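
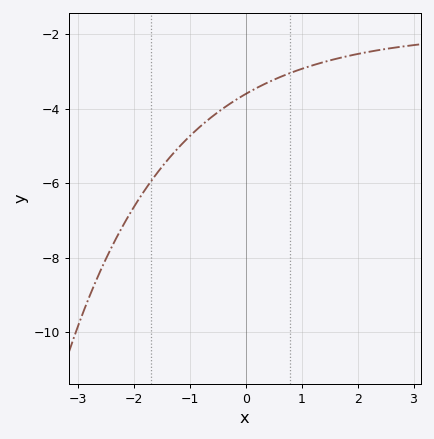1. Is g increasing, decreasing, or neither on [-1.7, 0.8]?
increasing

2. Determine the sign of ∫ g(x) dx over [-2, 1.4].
negative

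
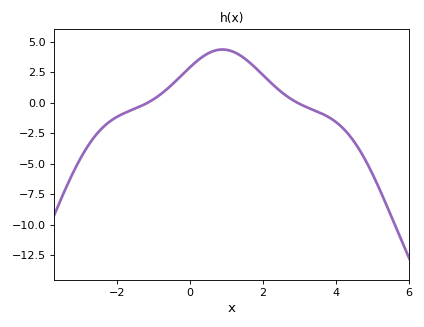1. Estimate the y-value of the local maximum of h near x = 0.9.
4.35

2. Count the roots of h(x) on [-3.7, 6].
2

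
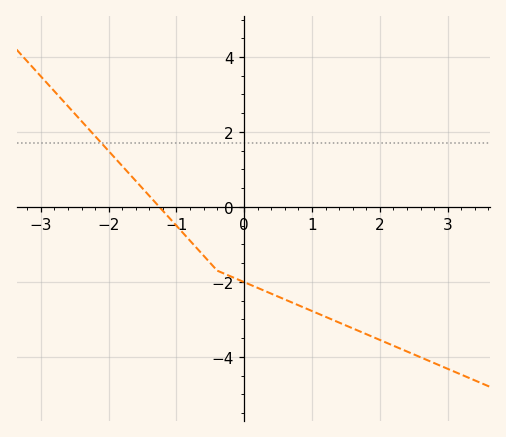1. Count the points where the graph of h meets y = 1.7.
1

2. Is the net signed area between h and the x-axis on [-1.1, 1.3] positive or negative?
negative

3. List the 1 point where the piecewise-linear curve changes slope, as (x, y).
(-0.4, -1.7)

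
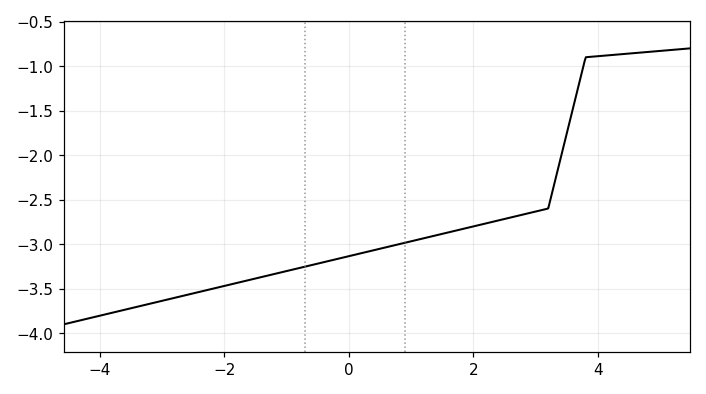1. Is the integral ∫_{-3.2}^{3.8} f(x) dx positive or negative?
negative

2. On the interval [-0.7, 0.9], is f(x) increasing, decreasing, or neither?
increasing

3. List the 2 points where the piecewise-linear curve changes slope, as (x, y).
(3.2, -2.6); (3.8, -0.9)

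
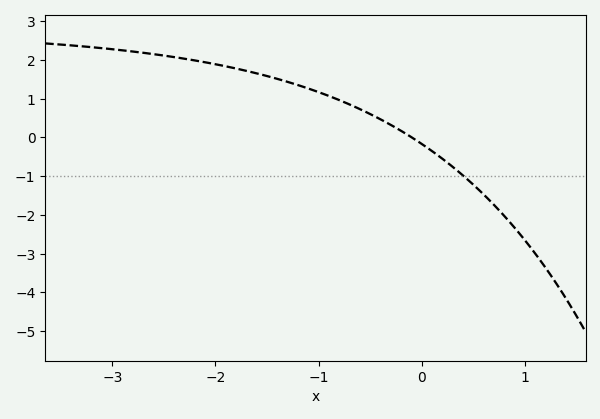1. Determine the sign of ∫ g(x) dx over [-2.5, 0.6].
positive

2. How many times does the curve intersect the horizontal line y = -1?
1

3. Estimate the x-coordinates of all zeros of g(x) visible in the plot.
-0.1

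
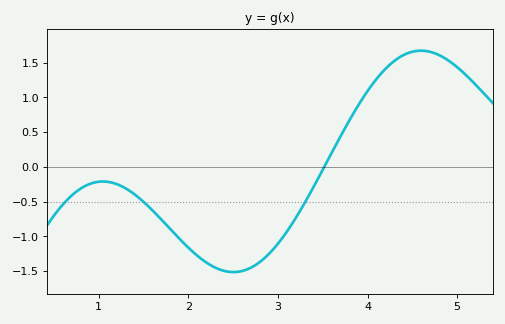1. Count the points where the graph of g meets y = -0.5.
3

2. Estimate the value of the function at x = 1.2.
-0.25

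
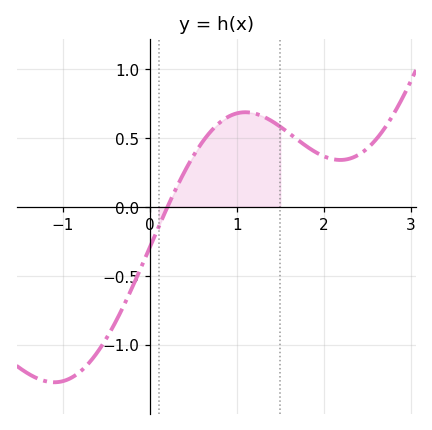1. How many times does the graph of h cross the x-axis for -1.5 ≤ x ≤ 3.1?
1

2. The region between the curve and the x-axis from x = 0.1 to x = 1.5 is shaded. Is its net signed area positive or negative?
positive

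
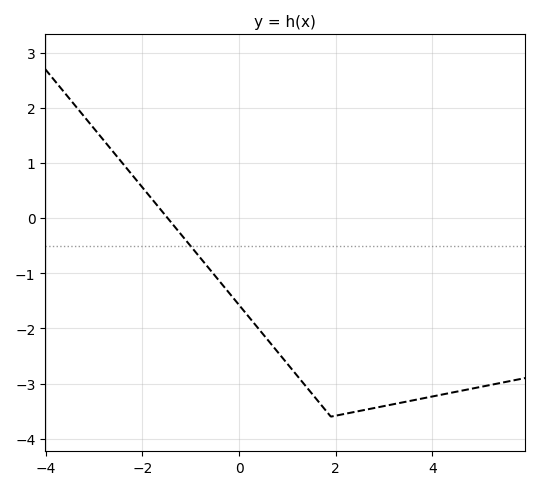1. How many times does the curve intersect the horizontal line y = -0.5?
1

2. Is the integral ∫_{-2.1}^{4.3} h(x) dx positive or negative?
negative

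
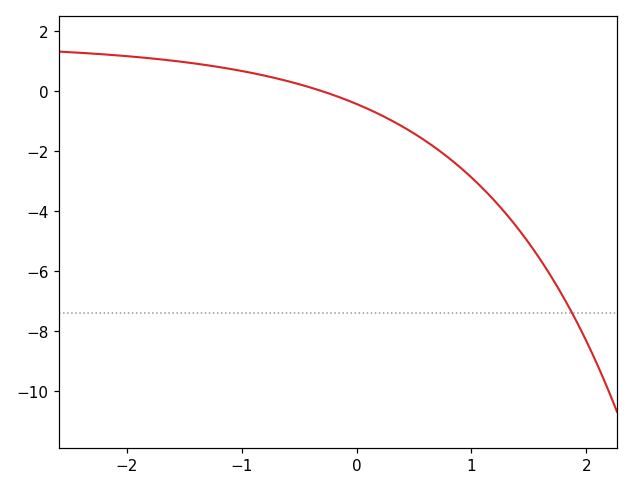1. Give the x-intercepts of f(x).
-0.3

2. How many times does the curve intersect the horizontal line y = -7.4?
1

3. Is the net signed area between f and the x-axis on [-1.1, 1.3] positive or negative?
negative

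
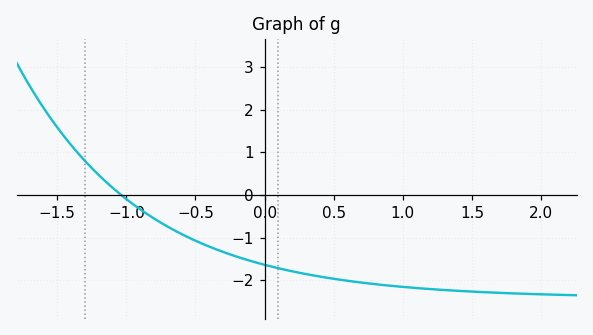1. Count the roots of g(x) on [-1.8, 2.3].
1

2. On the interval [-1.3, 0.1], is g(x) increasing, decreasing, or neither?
decreasing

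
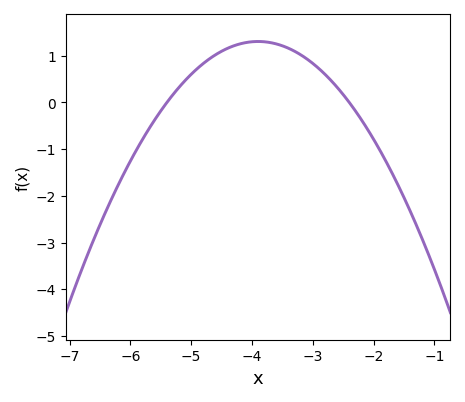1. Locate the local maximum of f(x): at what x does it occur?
-3.9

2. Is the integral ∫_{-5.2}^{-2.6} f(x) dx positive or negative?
positive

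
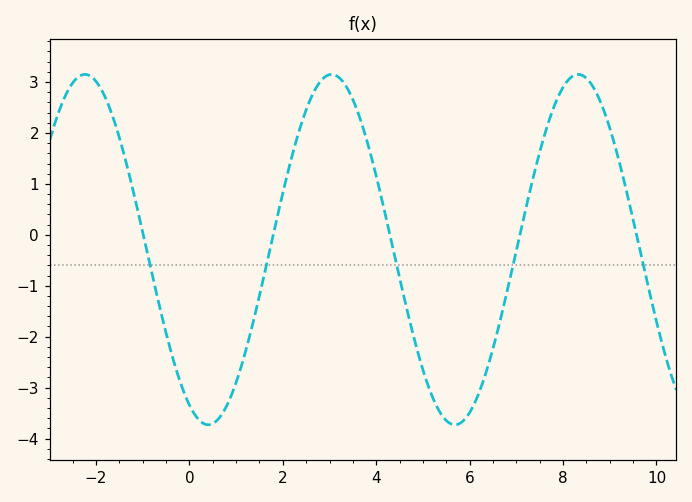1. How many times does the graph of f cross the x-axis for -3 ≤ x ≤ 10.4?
5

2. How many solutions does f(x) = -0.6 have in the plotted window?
5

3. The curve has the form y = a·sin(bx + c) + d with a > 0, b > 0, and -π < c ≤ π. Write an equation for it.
y = 3.44sin(1.2x - 2.1) - 0.29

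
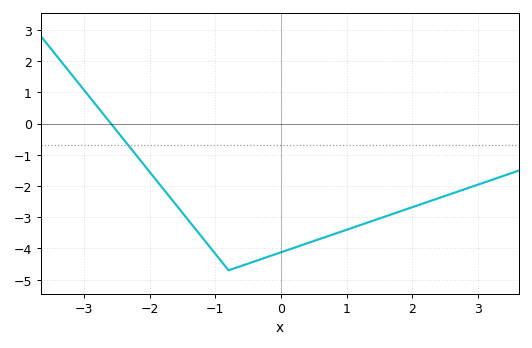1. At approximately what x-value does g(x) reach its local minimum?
-0.797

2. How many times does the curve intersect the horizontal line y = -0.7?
1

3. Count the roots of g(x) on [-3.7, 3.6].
1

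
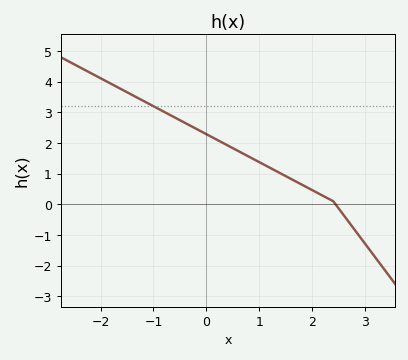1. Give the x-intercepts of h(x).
2.4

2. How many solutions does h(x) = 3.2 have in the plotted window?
1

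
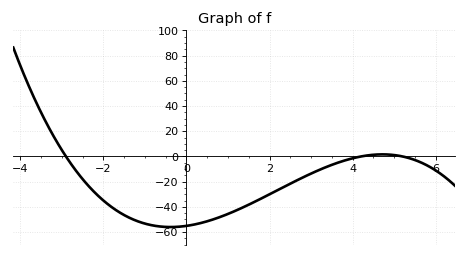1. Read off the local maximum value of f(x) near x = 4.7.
2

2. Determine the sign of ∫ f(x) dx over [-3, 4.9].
negative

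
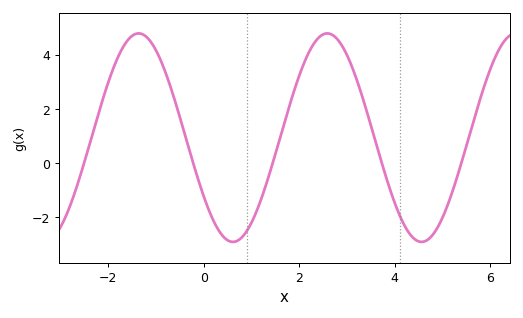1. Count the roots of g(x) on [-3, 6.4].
5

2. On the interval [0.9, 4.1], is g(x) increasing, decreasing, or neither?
neither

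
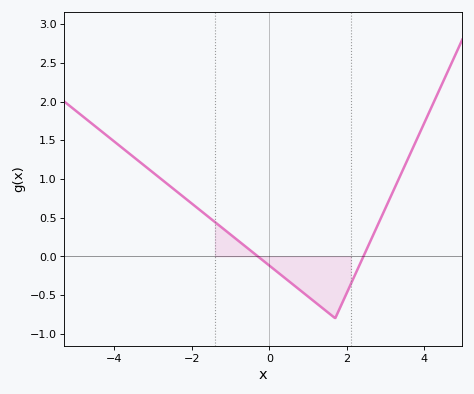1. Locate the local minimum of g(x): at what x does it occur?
1.6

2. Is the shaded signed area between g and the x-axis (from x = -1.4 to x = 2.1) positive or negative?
negative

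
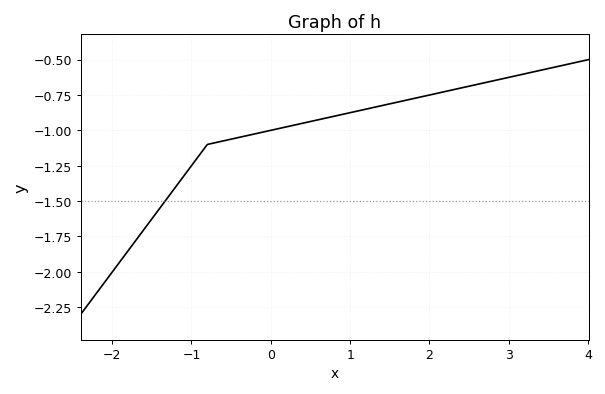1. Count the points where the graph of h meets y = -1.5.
1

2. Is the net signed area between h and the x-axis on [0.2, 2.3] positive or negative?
negative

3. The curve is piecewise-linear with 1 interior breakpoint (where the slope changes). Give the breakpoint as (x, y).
(-0.8, -1.1)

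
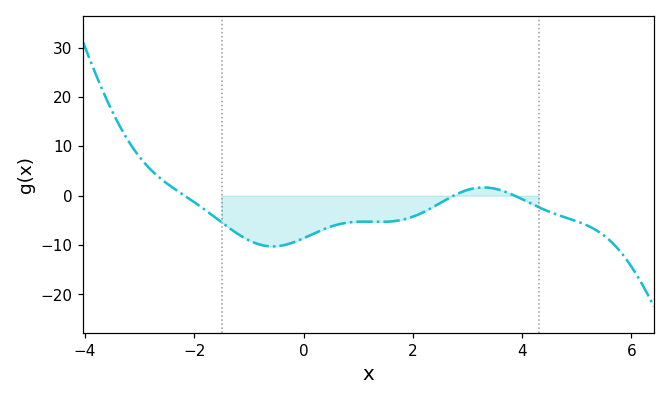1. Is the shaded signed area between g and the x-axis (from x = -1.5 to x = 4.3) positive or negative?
negative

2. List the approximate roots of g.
-2.2, 2.8, 3.8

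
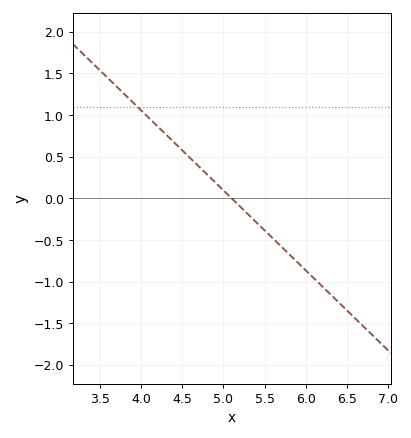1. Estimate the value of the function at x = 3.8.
1.25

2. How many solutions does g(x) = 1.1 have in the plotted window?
1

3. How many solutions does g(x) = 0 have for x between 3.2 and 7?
1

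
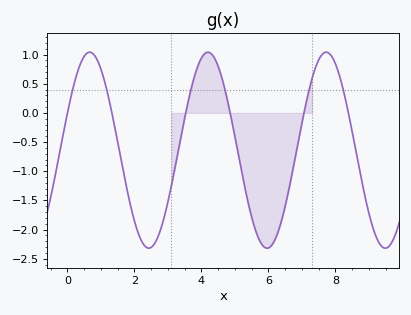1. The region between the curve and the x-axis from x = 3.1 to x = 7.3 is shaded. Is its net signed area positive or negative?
negative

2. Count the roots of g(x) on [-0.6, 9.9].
6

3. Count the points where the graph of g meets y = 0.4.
6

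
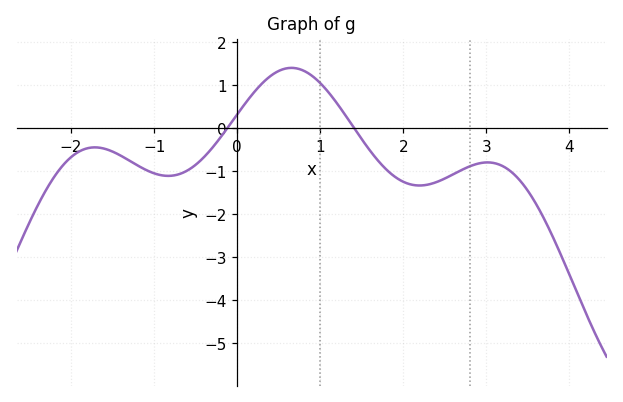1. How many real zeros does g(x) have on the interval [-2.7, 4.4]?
2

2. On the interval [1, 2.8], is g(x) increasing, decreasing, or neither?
neither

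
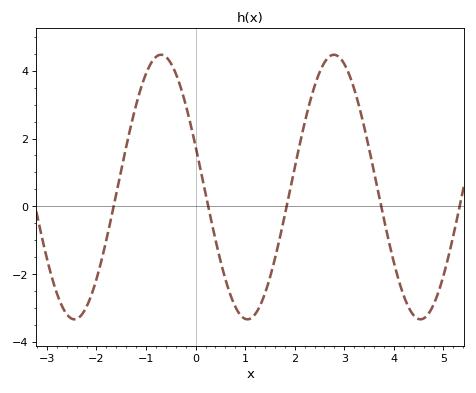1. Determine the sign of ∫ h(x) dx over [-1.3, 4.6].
positive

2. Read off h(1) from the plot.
-3.32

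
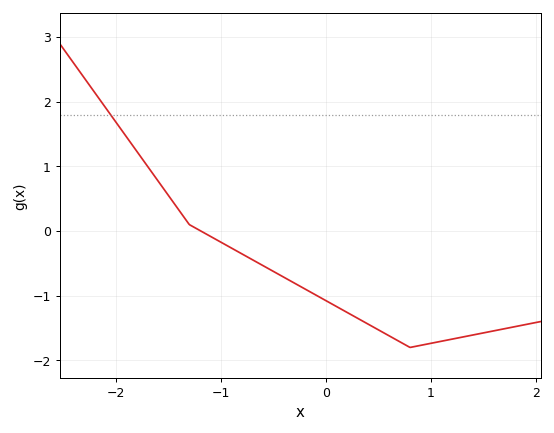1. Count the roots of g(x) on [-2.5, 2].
1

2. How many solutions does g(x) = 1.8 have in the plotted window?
1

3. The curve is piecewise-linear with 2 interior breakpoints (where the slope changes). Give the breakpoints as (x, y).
(-1.3, 0.1); (0.8, -1.8)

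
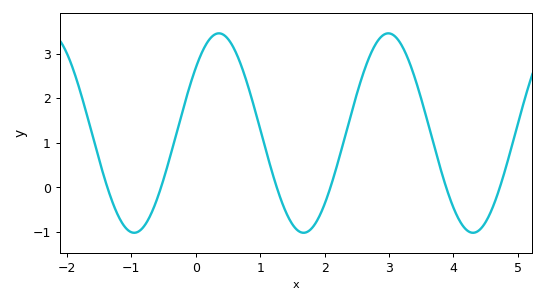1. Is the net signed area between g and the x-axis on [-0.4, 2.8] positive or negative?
positive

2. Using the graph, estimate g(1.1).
0.777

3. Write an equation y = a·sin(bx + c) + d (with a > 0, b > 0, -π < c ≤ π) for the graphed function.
y = 2.24sin(2.39x + 0.712) + 1.22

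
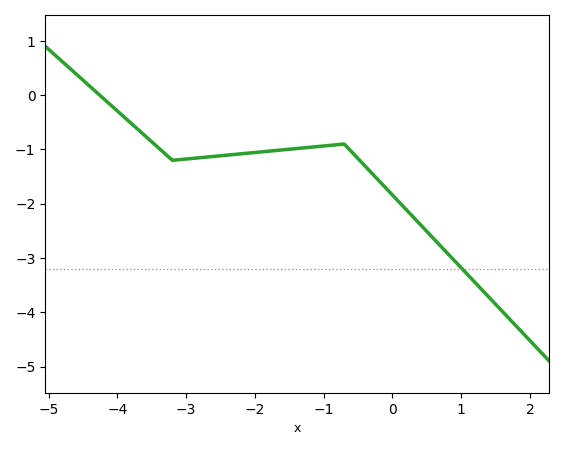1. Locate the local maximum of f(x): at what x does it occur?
-0.7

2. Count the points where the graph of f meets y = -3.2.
1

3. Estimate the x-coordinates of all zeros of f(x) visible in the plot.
-4.3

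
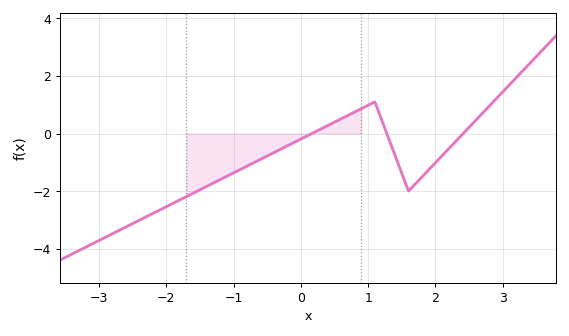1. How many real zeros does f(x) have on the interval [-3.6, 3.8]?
3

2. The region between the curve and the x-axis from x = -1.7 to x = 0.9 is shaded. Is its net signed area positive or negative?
negative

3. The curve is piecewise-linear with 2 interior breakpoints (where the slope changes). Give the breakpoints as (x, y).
(1.1, 1.1); (1.6, -2)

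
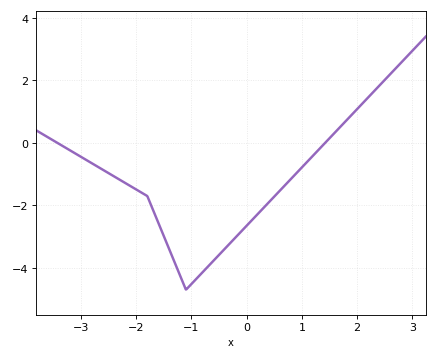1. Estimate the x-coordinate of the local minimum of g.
-1.1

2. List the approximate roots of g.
-3.4, 1.4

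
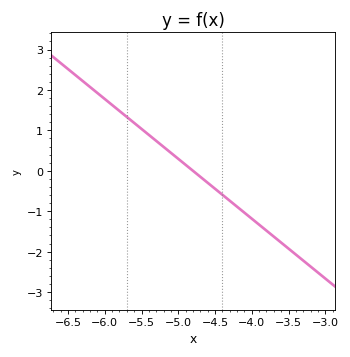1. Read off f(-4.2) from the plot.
-0.888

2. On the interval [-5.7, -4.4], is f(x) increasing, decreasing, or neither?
decreasing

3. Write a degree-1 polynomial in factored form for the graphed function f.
y = -1.48(x + 4.8)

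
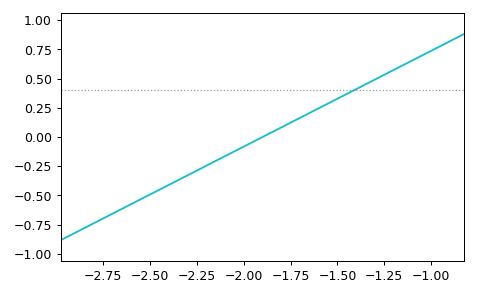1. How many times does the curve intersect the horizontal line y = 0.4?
1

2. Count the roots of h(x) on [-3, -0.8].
1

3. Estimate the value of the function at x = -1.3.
0.5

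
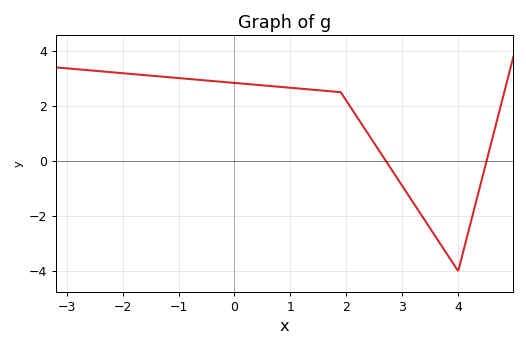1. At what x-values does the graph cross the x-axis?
2.71, 4.51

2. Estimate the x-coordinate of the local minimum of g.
4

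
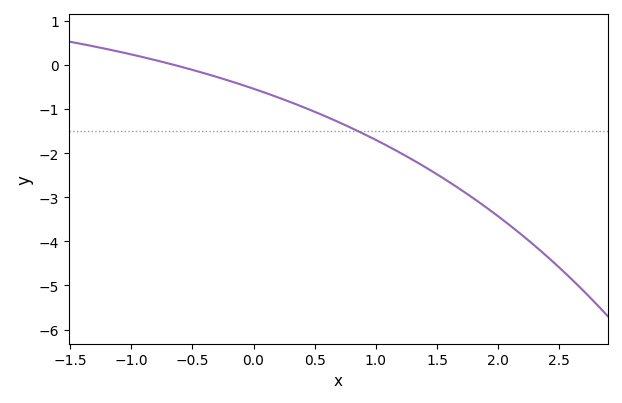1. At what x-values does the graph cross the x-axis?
-0.6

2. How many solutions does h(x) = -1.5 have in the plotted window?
1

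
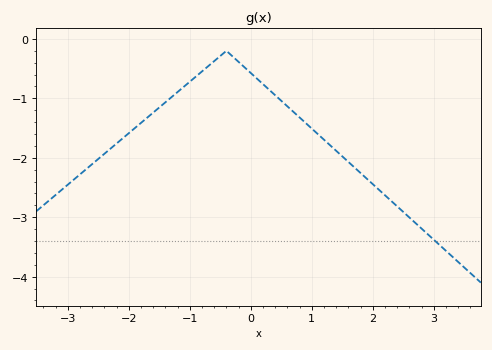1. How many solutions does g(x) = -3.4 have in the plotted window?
1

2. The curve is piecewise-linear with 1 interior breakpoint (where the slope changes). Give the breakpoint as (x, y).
(-0.4, -0.2)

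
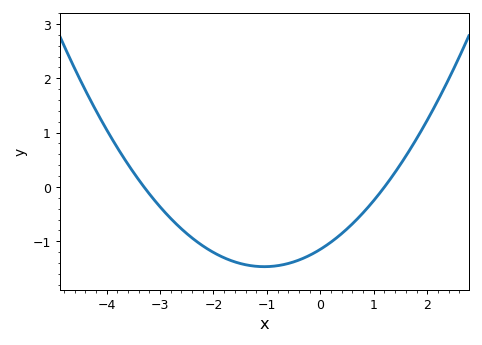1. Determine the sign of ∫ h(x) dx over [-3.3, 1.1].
negative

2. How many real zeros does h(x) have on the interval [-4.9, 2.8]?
2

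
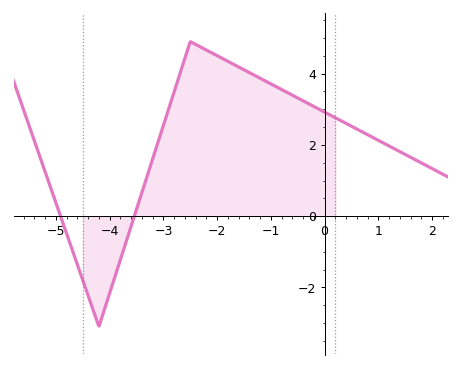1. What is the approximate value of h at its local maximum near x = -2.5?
4.8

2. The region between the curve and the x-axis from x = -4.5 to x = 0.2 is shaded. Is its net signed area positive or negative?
positive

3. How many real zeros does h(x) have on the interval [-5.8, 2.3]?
2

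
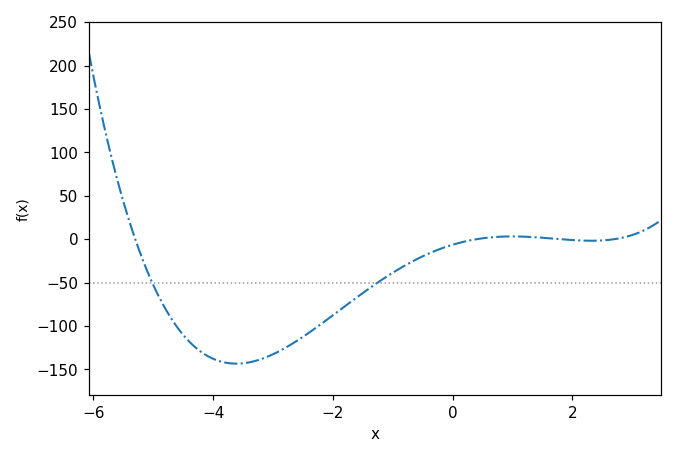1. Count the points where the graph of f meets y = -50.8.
2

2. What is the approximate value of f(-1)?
-38.7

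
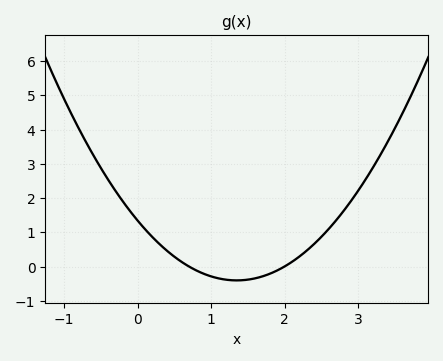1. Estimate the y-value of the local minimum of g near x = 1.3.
-0.406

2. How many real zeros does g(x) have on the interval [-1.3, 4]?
2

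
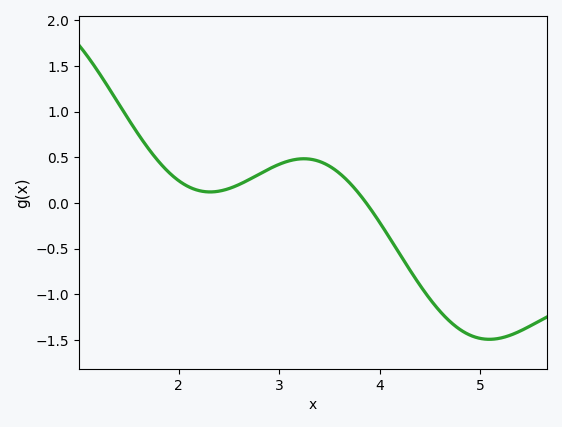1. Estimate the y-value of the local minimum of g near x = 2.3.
0.1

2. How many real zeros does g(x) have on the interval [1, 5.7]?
1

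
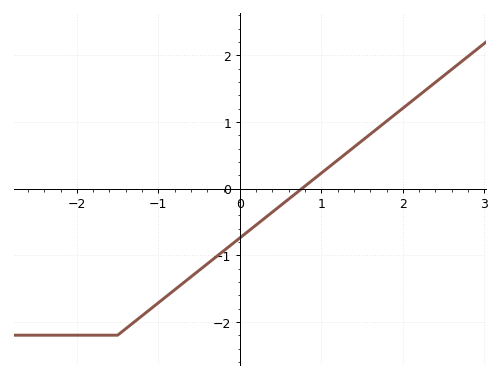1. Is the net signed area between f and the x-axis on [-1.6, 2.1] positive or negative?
negative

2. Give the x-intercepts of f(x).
0.8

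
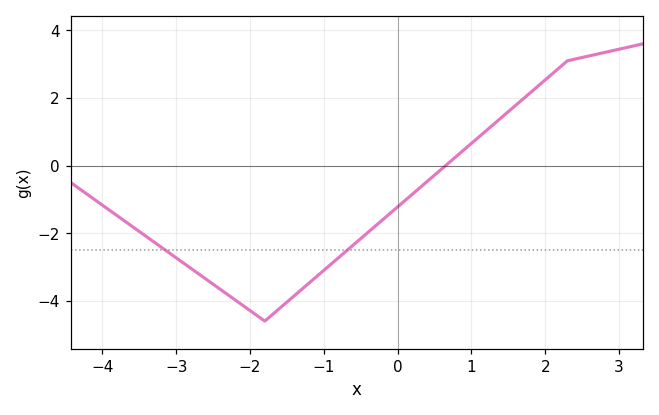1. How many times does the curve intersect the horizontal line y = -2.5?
2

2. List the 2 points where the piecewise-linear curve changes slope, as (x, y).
(-1.8, -4.6); (2.3, 3.1)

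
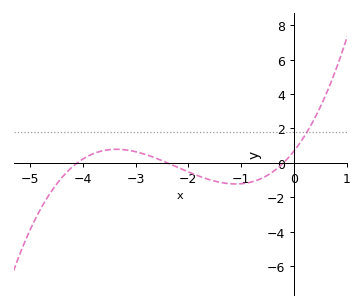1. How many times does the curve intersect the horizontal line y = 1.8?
1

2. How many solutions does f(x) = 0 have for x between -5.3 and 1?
3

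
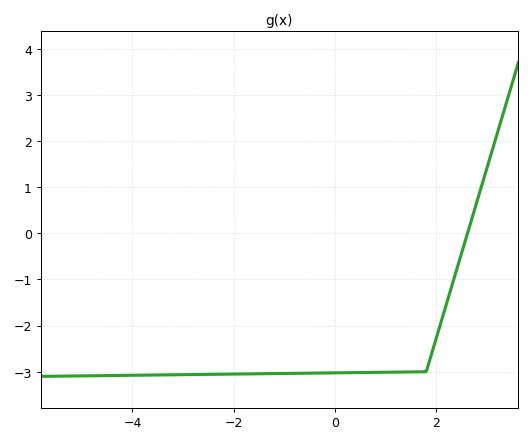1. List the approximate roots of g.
2.6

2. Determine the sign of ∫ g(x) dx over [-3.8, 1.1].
negative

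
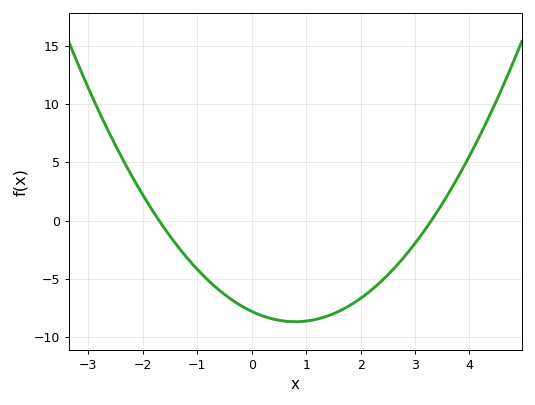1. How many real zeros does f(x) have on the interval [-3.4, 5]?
2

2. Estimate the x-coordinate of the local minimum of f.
0.8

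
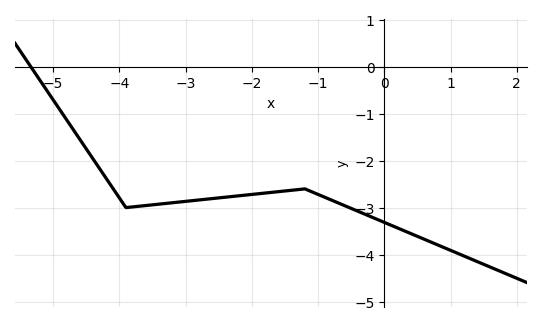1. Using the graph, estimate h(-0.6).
-2.96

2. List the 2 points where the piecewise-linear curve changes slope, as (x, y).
(-3.9, -3); (-1.2, -2.6)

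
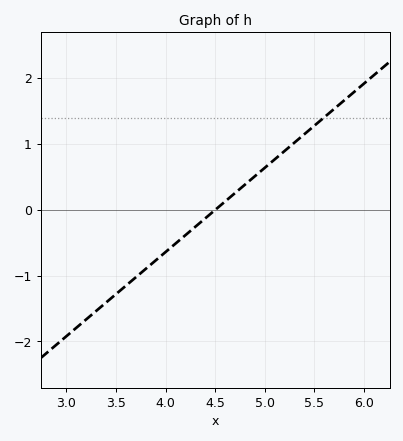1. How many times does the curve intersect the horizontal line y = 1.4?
1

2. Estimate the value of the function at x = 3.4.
-1.4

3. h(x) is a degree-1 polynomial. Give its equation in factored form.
y = 1.28(x - 4.5)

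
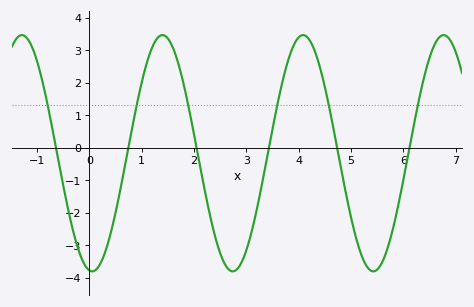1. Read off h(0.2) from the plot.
-3.6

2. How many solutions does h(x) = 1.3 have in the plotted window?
6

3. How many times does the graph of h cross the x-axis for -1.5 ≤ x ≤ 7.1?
6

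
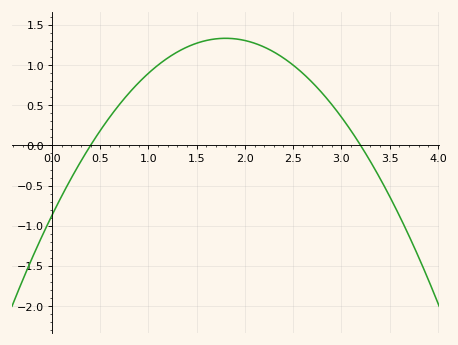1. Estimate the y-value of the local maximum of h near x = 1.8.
1.35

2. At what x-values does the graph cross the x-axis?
0.4, 3.2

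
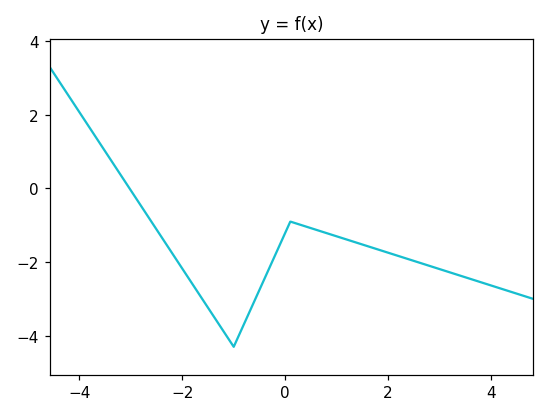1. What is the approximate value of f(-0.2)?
-1.83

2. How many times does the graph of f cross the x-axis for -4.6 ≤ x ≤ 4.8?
1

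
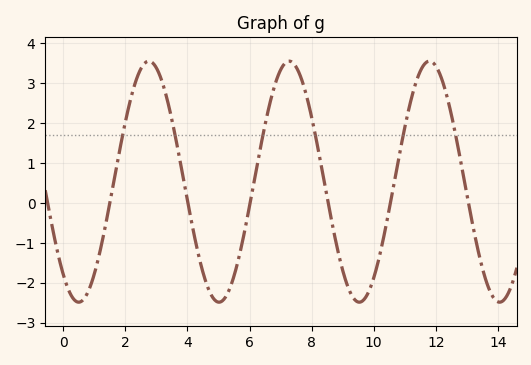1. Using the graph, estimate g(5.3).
-2.3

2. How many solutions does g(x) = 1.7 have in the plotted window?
6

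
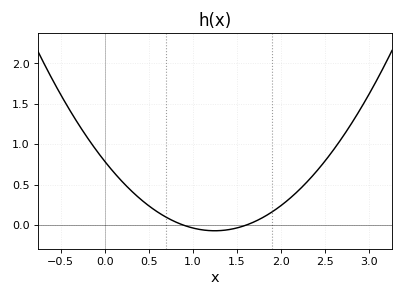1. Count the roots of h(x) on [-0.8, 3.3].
2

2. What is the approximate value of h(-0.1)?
0.95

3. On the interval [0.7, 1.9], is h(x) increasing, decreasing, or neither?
neither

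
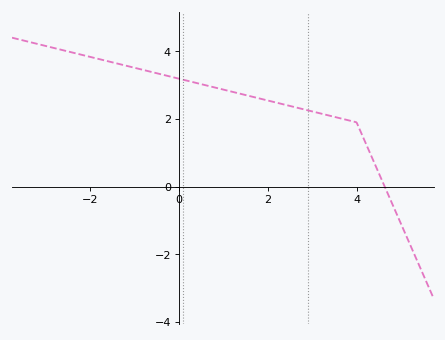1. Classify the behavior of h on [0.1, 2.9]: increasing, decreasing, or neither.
decreasing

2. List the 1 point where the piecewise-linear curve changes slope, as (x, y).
(4, 1.9)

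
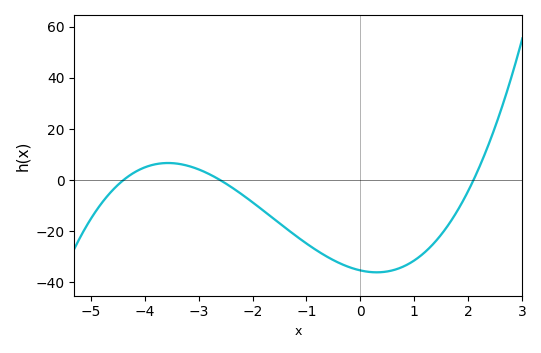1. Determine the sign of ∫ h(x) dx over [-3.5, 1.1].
negative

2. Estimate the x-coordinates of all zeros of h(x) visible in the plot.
-4.4, -2.6, 2.2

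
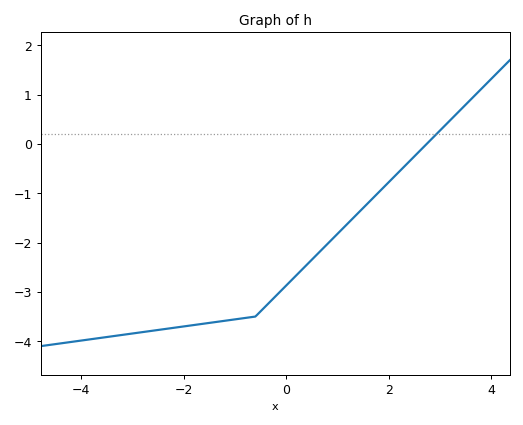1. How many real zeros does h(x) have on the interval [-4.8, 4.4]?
1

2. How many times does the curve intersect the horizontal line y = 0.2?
1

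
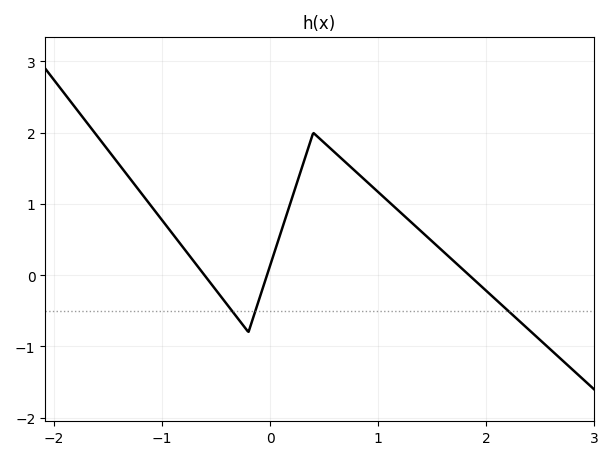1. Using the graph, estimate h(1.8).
0.1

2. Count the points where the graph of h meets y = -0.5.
3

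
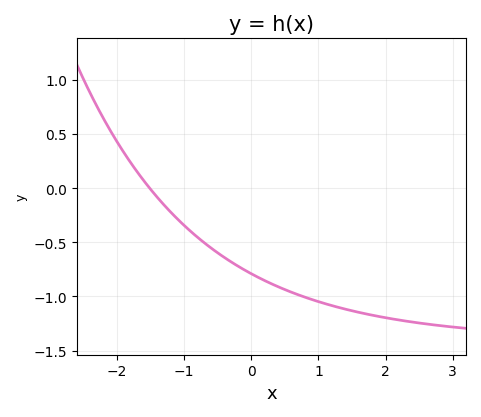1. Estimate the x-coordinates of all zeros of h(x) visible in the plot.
-1.51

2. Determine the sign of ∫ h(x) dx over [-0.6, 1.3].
negative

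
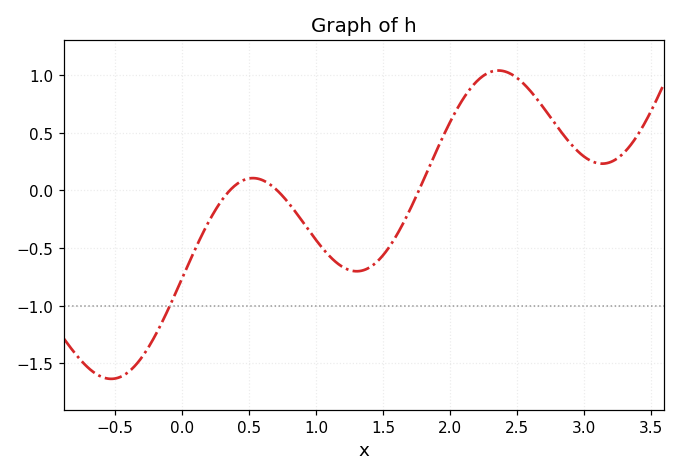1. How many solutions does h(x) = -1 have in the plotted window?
1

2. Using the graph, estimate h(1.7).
-0.169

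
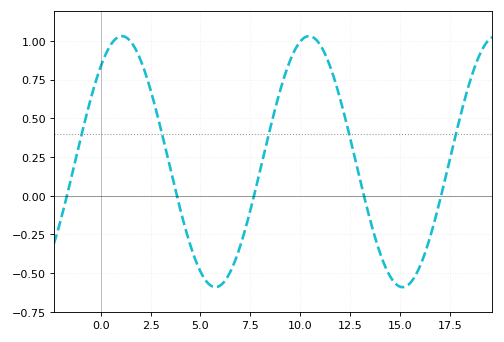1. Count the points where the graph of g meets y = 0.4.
5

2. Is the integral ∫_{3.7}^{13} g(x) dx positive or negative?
positive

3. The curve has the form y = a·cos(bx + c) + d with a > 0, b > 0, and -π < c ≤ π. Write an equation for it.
y = 0.81cos(0.67x - 0.712) + 0.22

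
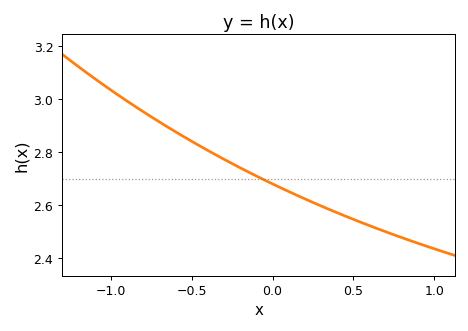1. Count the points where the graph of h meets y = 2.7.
1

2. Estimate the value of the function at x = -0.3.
2.77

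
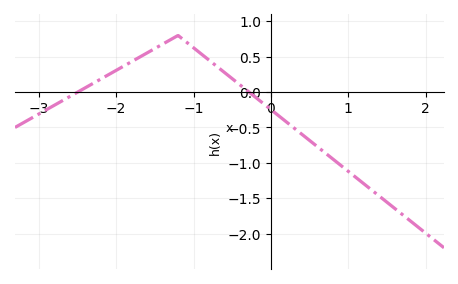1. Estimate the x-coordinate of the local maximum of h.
-1.2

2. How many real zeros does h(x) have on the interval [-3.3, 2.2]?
2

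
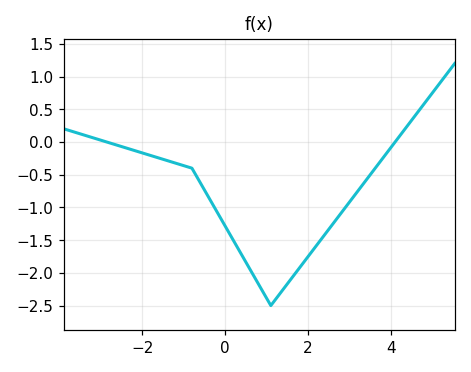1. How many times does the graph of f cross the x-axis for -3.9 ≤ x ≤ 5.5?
2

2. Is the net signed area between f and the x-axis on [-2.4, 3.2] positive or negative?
negative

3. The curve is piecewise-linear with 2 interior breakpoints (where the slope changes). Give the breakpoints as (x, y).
(-0.8, -0.4); (1.1, -2.5)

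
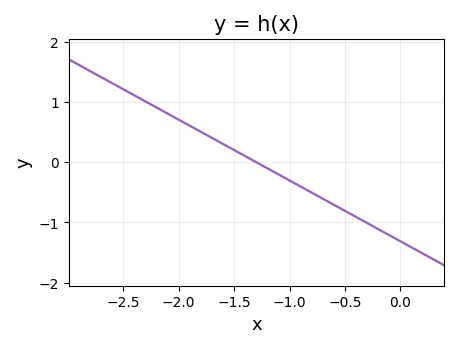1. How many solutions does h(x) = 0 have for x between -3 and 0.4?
1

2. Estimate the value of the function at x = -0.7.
-0.606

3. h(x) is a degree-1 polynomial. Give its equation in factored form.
y = -1.01(x + 1.3)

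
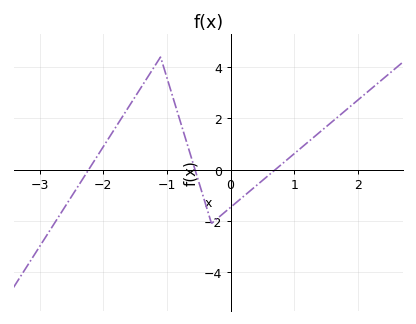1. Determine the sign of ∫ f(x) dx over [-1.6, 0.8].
positive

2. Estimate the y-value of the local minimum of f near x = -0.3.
-2.1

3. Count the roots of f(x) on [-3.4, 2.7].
3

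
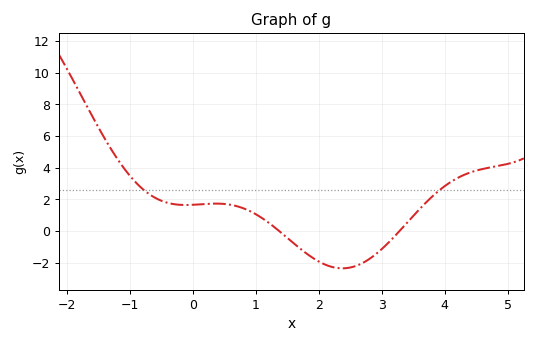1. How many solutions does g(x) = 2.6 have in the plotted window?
2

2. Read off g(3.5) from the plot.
0.954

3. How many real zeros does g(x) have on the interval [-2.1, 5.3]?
2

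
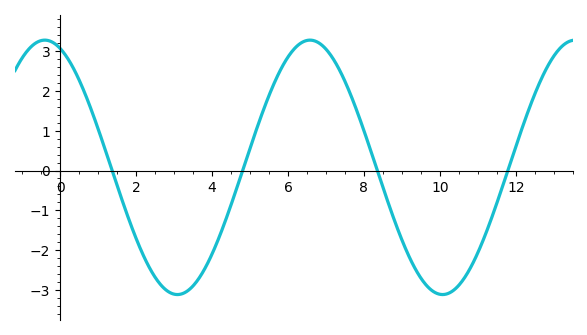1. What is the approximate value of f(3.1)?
-3.1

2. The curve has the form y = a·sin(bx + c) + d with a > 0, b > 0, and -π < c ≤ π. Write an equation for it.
y = 3.2sin(0.9x + 1.9) + 0.08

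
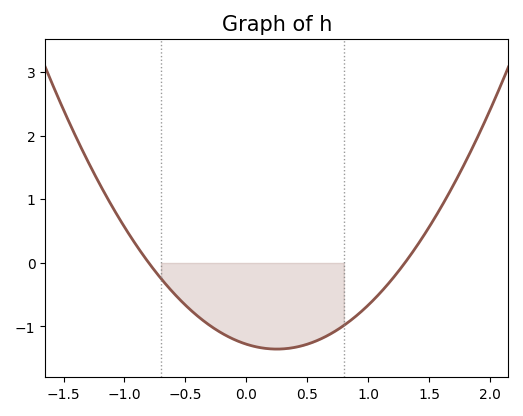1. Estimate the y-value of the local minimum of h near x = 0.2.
-1.36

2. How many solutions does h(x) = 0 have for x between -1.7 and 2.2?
2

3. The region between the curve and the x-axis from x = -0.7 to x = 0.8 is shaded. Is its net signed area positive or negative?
negative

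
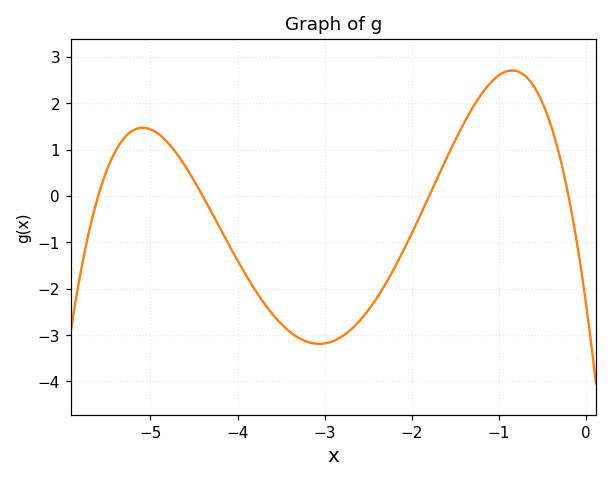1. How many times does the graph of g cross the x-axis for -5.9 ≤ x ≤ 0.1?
4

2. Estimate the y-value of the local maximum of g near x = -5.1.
1.5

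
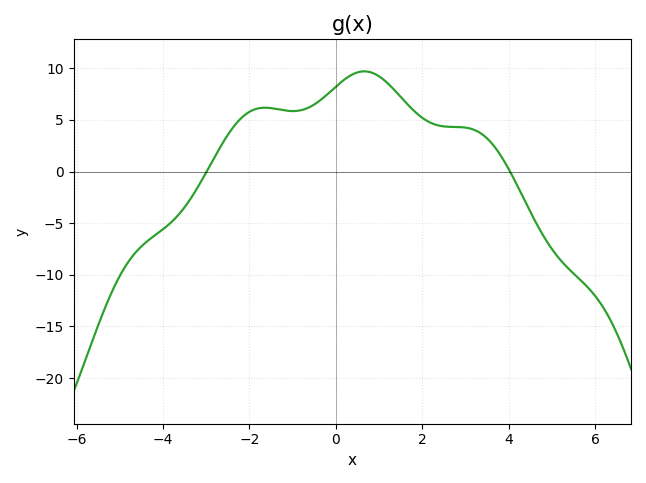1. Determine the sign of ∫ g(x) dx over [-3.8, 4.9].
positive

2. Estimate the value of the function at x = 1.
9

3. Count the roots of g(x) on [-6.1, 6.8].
2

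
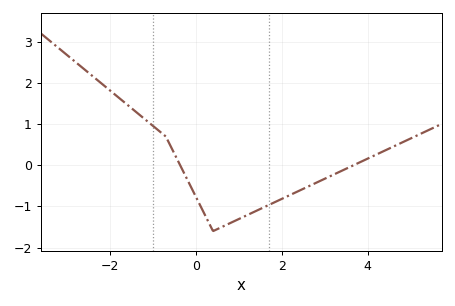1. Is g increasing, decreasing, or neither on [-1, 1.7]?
neither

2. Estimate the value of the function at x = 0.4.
-1.6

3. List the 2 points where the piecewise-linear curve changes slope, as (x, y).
(-0.7, 0.7); (0.4, -1.6)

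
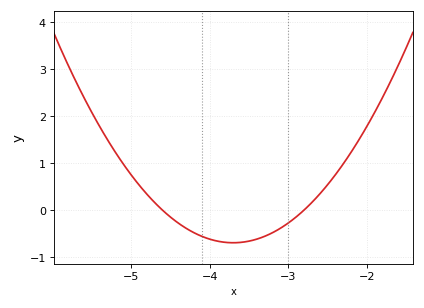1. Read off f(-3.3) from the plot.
-0.6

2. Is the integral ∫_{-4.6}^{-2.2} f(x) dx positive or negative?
negative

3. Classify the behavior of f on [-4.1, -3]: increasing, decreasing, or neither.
neither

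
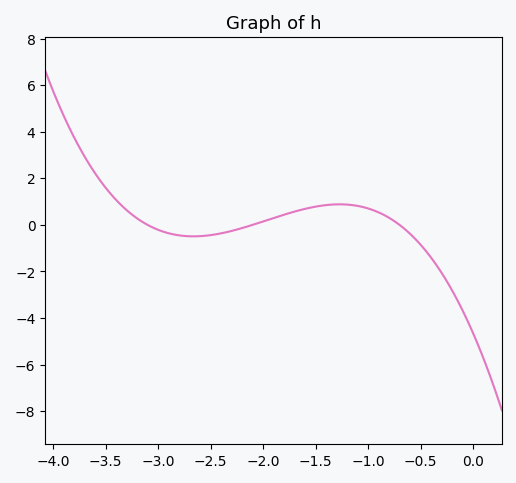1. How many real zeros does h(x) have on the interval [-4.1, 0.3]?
3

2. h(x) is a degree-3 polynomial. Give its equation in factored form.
y = -1.02(x + 3.1)(x + 2.1)(x + 0.7)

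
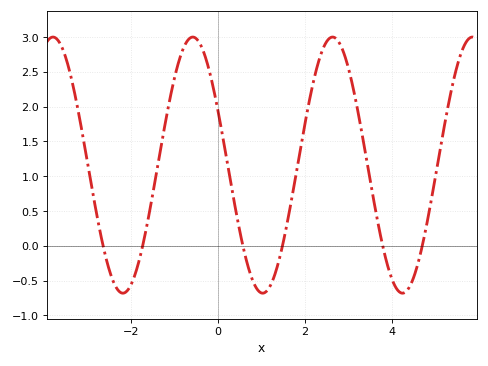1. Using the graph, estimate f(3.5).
0.95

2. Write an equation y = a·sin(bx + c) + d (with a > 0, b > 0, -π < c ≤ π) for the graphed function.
y = 1.84sin(1.9x + 2.7) + 1.16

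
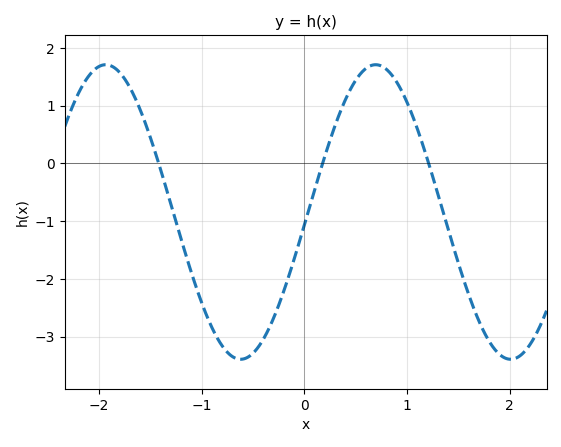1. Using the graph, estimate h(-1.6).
0.94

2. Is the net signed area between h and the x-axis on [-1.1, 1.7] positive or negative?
negative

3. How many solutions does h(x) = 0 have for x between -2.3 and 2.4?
3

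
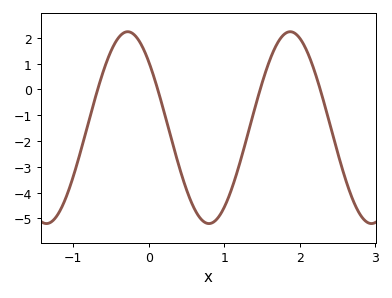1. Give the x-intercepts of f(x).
-0.7, 0.1, 1.5, 2.3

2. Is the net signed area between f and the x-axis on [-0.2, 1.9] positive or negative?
negative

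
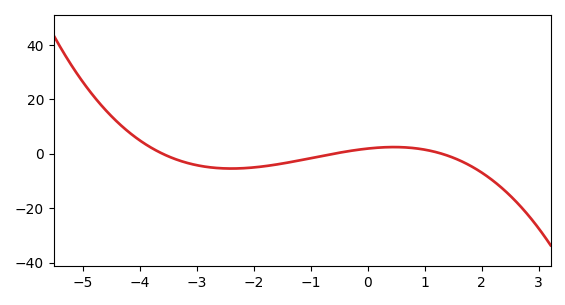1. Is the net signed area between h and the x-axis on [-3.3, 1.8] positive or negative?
negative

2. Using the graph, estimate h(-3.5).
0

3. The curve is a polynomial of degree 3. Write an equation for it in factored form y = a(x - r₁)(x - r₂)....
y = -0.68(x + 3.6)(x + 0.6)(x - 1.3)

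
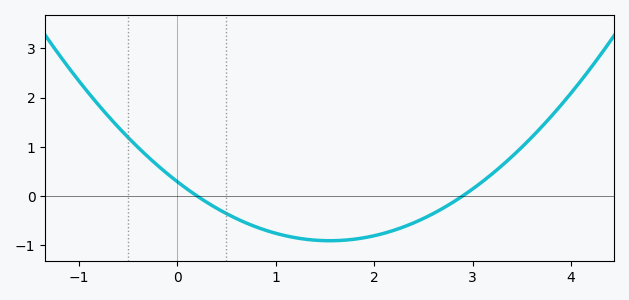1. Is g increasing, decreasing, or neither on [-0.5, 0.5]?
decreasing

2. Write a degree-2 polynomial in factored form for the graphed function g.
y = 0.5(x - 0.2)(x - 2.9)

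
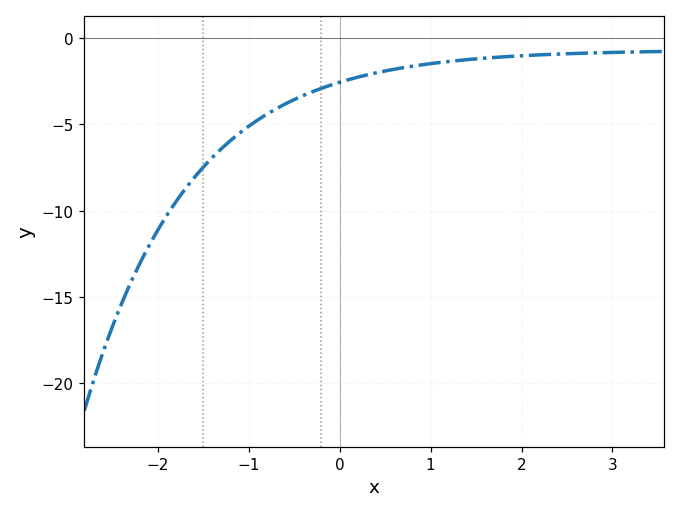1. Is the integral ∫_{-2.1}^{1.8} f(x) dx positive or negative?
negative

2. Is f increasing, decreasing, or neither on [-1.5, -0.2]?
increasing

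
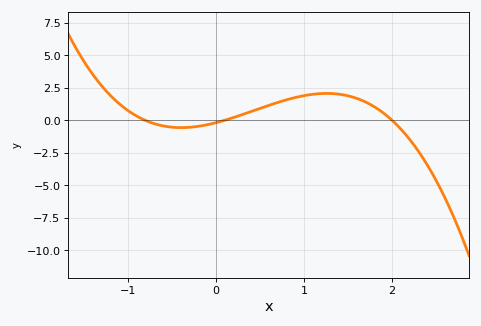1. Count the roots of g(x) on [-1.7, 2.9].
3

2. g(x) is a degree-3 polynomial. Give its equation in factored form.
y = -1.17(x + 0.8)(x - 0.1)(x - 2)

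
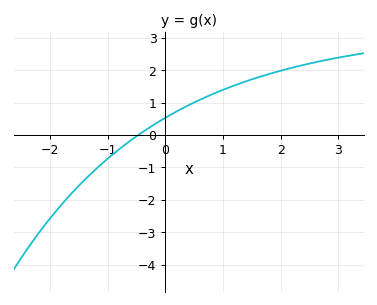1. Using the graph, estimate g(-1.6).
-1.8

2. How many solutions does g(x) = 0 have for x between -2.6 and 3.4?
1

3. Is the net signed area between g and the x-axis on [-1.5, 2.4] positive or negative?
positive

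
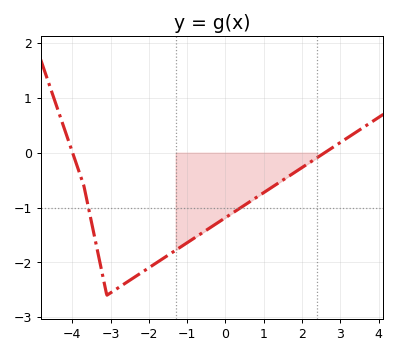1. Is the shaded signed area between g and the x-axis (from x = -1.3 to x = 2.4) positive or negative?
negative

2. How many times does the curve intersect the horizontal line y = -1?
2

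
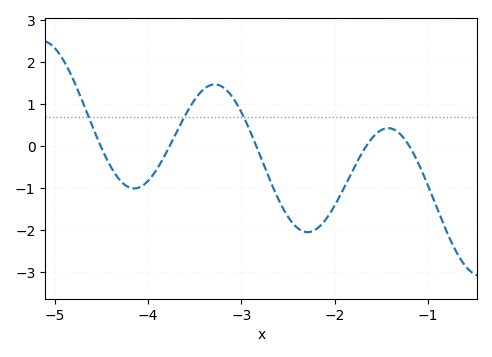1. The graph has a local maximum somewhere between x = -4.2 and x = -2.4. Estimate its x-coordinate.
-3.29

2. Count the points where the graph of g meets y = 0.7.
3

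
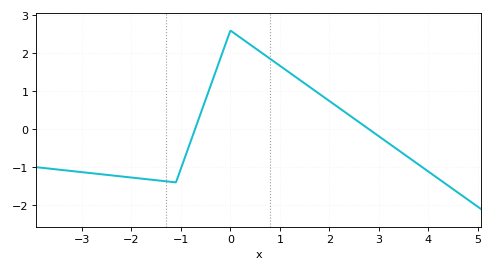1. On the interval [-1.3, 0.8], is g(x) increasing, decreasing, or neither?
neither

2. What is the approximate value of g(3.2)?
-0.369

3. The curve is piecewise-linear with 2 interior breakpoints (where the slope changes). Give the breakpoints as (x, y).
(-1.1, -1.4); (0, 2.6)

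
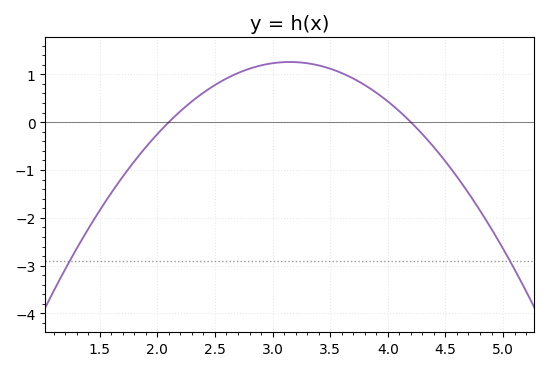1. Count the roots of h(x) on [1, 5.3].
2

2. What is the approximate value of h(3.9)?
0.6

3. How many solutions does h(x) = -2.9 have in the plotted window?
2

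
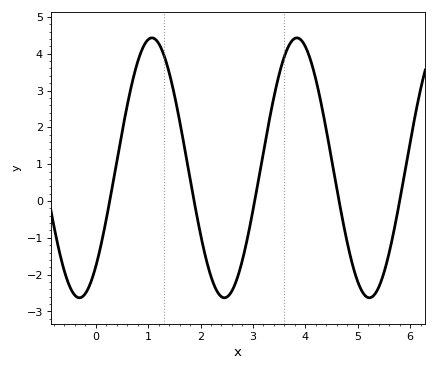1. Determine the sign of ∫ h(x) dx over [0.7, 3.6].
positive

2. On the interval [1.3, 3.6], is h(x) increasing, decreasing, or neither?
neither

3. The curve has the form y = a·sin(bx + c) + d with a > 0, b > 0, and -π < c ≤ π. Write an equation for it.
y = 3.53sin(2.27x - 0.862) + 0.9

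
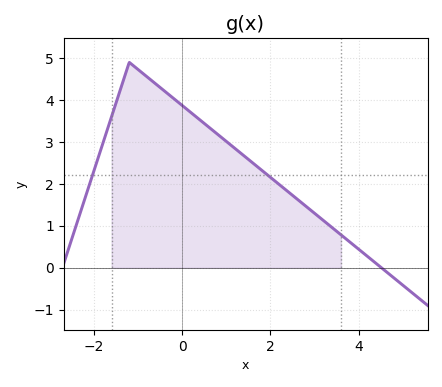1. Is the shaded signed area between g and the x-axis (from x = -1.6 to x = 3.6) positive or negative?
positive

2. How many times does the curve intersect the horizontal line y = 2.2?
2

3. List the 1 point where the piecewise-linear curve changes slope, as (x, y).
(-1.2, 4.9)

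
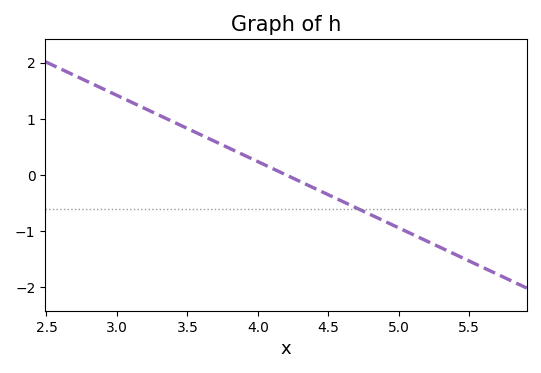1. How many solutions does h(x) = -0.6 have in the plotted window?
1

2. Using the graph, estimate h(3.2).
1.2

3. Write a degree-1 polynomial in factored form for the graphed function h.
y = -1.18(x - 4.2)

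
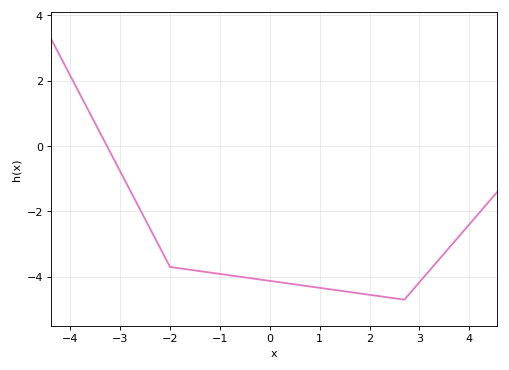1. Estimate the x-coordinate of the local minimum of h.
2.7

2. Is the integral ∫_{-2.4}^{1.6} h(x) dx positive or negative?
negative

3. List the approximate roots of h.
-3.27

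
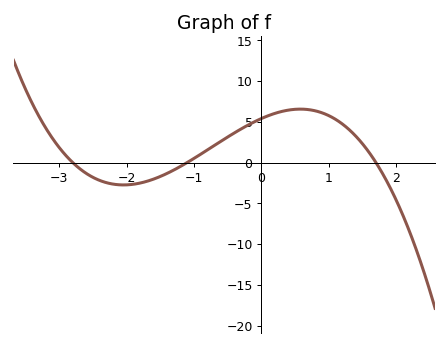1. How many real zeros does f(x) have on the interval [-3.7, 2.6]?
3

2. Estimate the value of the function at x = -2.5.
-1.82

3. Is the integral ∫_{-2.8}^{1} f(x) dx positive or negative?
positive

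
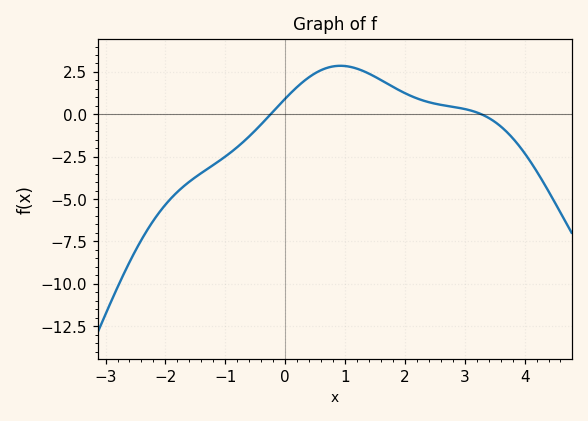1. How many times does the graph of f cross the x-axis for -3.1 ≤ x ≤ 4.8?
2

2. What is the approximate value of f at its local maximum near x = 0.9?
2.86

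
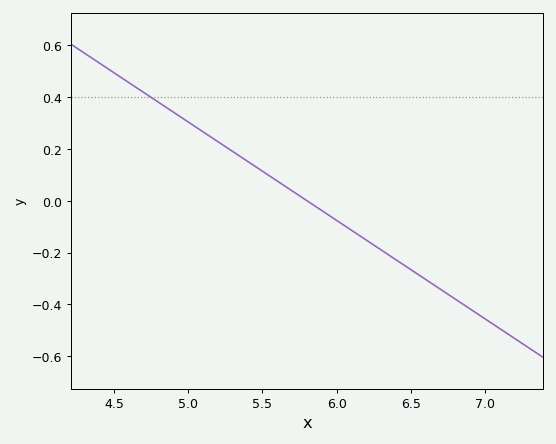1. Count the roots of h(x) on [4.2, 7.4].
1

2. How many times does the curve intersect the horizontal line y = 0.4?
1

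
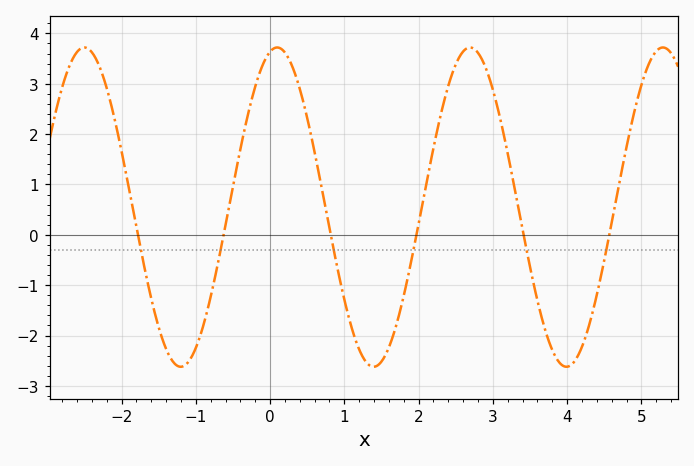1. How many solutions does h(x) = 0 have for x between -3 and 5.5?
6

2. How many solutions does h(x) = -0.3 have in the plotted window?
6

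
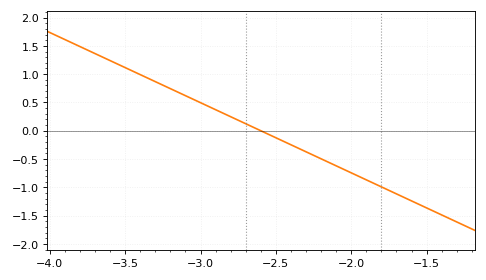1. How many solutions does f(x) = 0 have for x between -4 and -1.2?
1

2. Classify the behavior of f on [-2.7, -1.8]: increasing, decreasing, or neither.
decreasing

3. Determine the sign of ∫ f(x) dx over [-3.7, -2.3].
positive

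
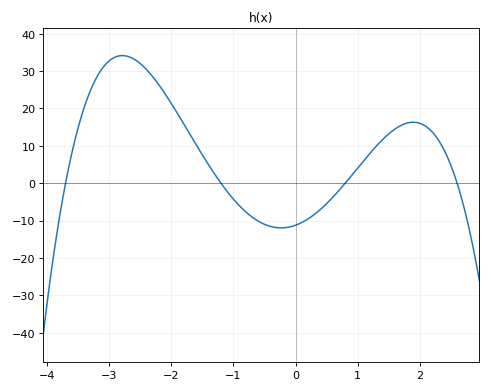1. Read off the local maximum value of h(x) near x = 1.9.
16.3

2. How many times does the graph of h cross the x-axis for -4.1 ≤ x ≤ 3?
4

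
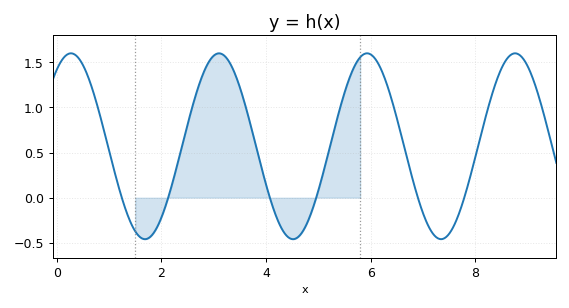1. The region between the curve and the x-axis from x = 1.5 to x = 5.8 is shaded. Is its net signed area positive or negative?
positive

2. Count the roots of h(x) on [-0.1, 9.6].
6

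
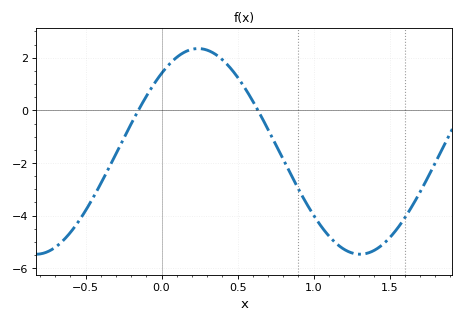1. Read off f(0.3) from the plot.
2.29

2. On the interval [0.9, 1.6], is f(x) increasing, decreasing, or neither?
neither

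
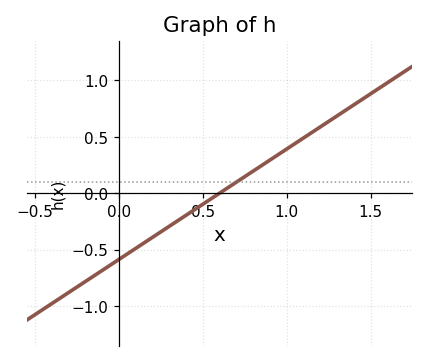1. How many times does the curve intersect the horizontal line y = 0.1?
1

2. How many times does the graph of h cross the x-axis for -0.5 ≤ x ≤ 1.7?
1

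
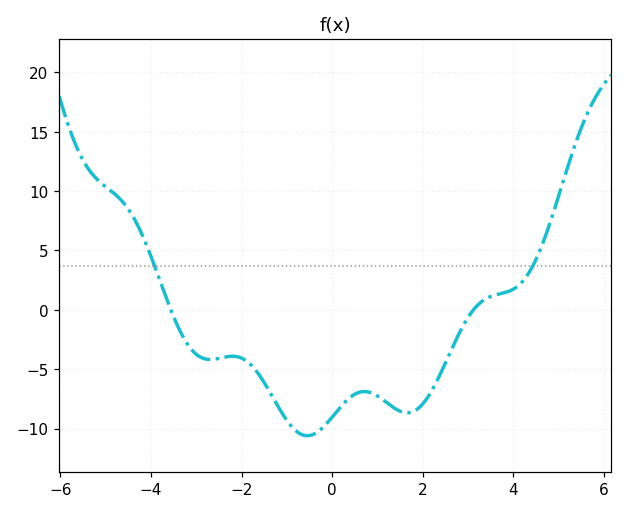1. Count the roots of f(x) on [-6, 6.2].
2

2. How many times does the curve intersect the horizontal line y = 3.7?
2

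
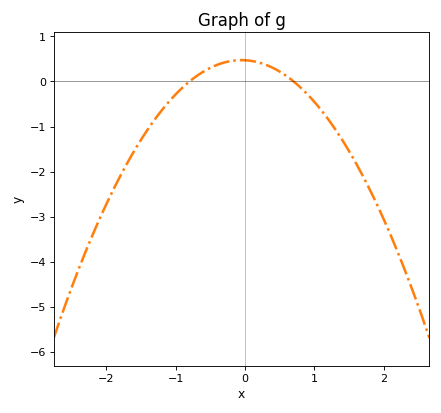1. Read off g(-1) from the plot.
-0.286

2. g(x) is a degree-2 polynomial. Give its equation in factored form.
y = -0.84(x + 0.8)(x - 0.7)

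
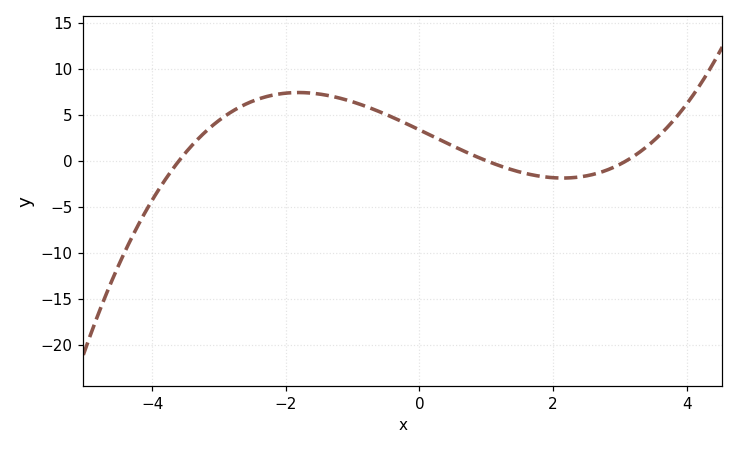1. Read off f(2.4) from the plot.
-1.76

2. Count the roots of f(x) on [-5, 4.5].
3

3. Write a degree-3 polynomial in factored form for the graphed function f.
y = 0.3(x + 3.6)(x - 1)(x - 3.1)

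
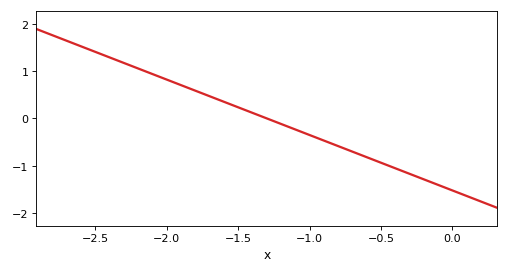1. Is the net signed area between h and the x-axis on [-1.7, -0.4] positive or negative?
negative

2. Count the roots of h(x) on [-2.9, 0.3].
1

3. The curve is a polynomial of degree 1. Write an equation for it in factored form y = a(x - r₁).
y = -1.17(x + 1.3)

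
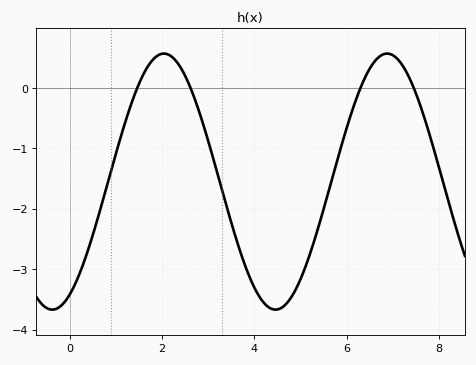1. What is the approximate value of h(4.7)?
-3.56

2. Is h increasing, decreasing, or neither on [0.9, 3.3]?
neither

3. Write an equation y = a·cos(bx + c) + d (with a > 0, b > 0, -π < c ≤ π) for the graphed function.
y = 2.12cos(1.3x - 2.65) - 1.55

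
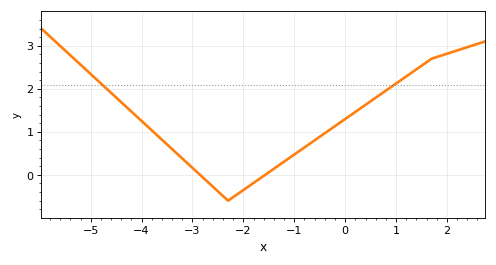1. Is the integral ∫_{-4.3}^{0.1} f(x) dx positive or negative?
positive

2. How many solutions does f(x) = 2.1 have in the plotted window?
2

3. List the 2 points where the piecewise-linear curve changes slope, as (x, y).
(-2.3, -0.6); (1.7, 2.7)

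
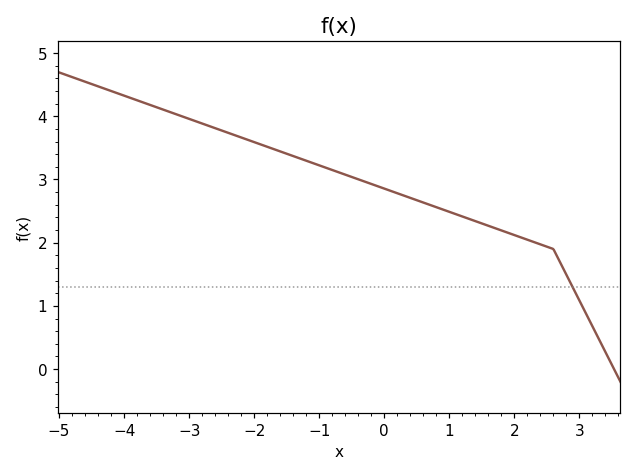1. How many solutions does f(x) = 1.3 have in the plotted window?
1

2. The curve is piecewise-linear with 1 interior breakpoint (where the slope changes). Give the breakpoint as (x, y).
(2.6, 1.9)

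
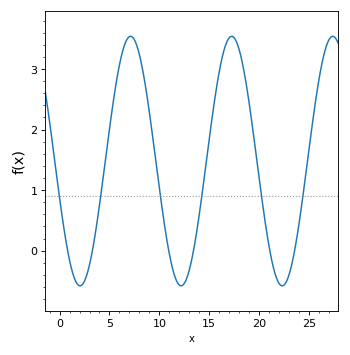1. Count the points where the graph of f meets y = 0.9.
6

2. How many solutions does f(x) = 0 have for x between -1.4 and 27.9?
6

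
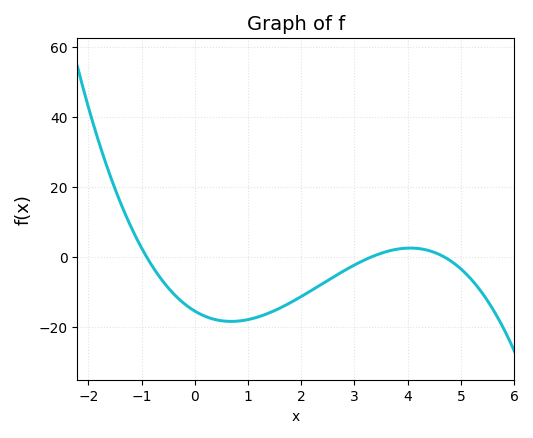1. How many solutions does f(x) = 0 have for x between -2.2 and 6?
3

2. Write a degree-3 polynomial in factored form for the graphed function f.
y = -1.1(x + 0.9)(x - 3.3)(x - 4.7)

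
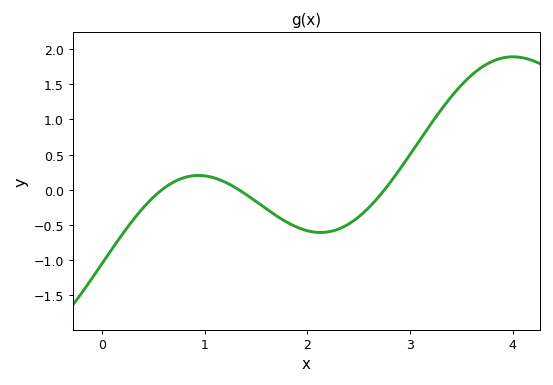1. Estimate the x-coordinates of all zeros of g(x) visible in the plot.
0.6, 1.3, 2.8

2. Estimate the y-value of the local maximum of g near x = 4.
1.9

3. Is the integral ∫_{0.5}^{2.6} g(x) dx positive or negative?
negative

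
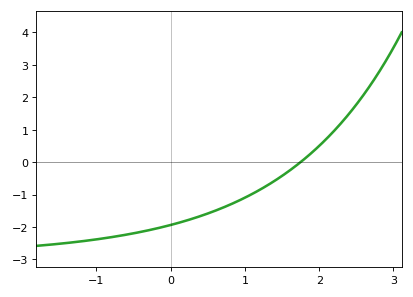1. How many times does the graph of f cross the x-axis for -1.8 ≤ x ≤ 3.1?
1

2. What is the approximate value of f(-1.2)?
-2.4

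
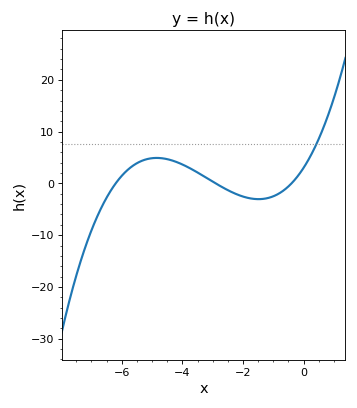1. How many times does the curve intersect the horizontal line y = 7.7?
1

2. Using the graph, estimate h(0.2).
5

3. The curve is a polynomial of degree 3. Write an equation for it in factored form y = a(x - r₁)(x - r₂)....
y = 0.42(x + 6.2)(x + 2.9)(x + 0.4)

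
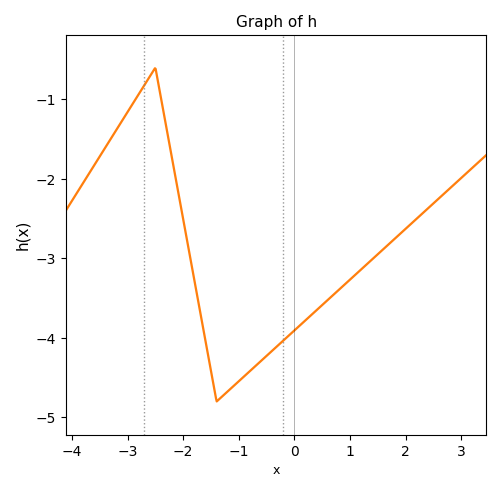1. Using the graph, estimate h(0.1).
-3.8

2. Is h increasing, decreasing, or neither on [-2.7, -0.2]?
neither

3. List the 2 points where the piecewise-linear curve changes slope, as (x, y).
(-2.5, -0.6); (-1.4, -4.8)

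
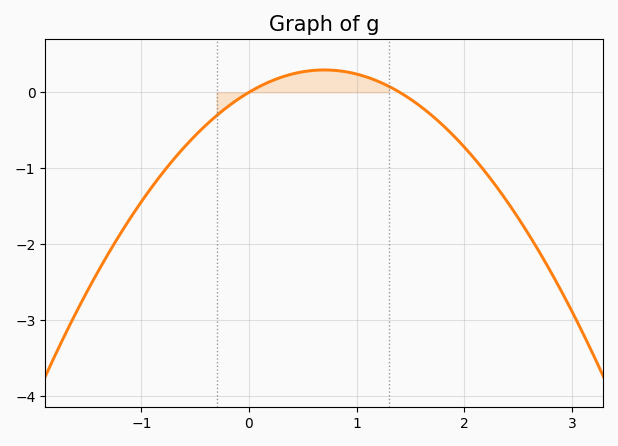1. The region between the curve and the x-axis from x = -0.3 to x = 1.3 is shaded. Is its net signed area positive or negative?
positive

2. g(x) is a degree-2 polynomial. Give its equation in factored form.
y = -0.6(x - 0)(x - 1.4)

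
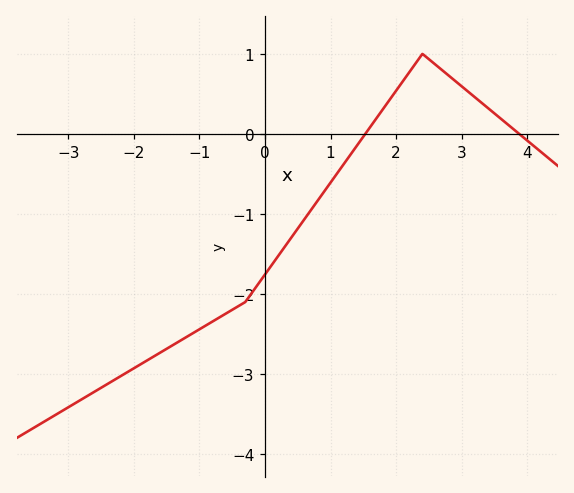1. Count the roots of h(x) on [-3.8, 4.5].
2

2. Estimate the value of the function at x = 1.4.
-0.148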